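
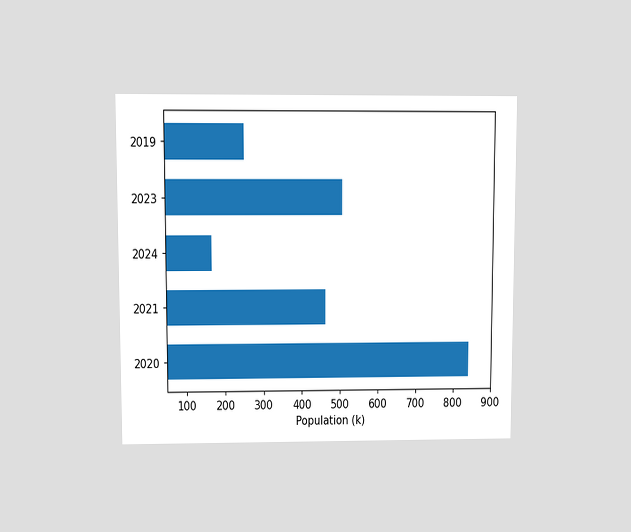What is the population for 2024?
168k

The chart is viewed at a slight angle. Reading along the chart's x-axis, the 2024 bar reaches 168k.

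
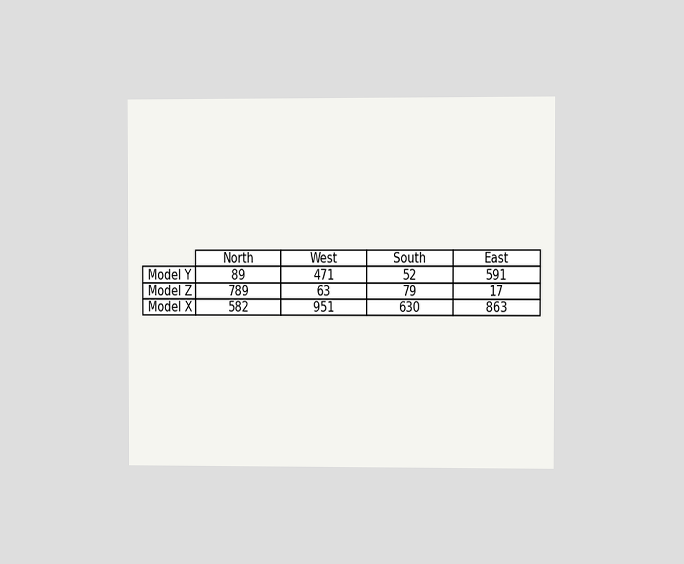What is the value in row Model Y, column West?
The chart is viewed at a slight angle. The (Model Y, West) cell reads 471.

471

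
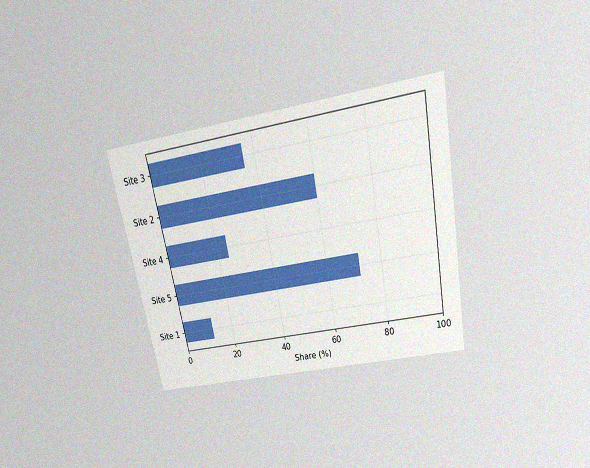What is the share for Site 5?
The chart is tilted about 11° counter-clockwise and viewed slightly from above, with some photo noise. Reading along the chart's x-axis, the Site 5 bar reaches 72%.

72%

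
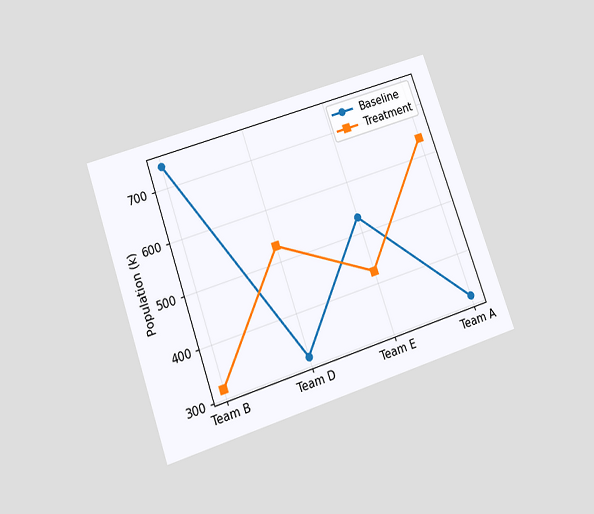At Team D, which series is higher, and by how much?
Treatment, by 212k

The chart is tilted about 19° counter-clockwise and viewed slightly from below. At Team D, Treatment sits above the other line by 212k.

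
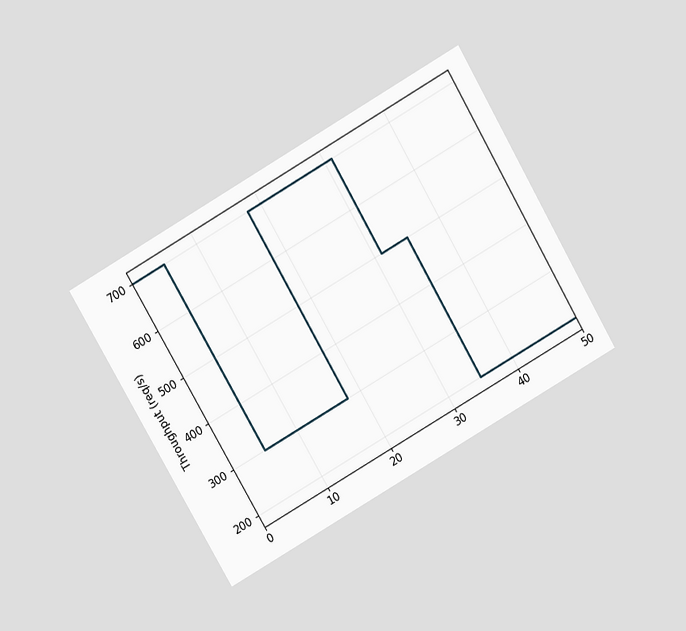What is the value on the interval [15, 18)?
The chart is tilted about 30° counter-clockwise and viewed slightly from above. On [15, 18) the step sits at 300req/s.

300req/s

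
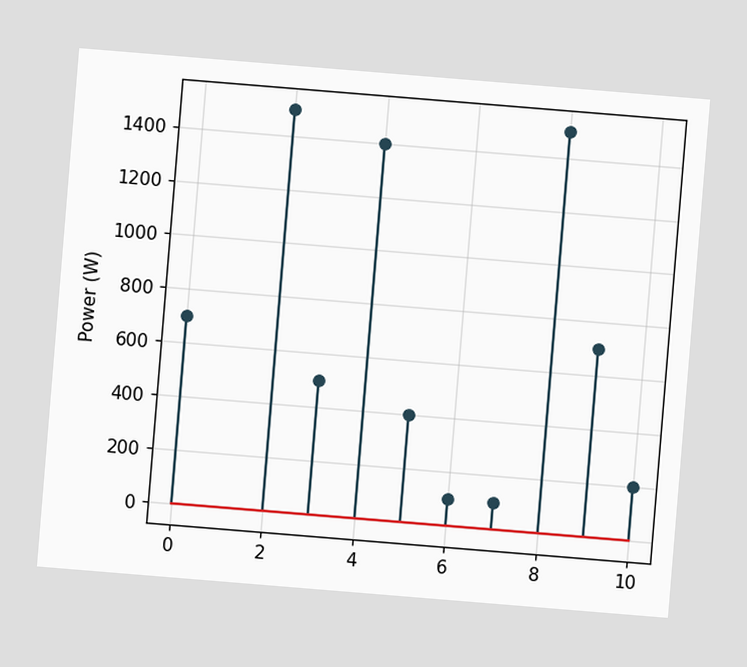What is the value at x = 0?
700W

The chart is tilted about 5° clockwise. The stem at x=0 reaches 700W.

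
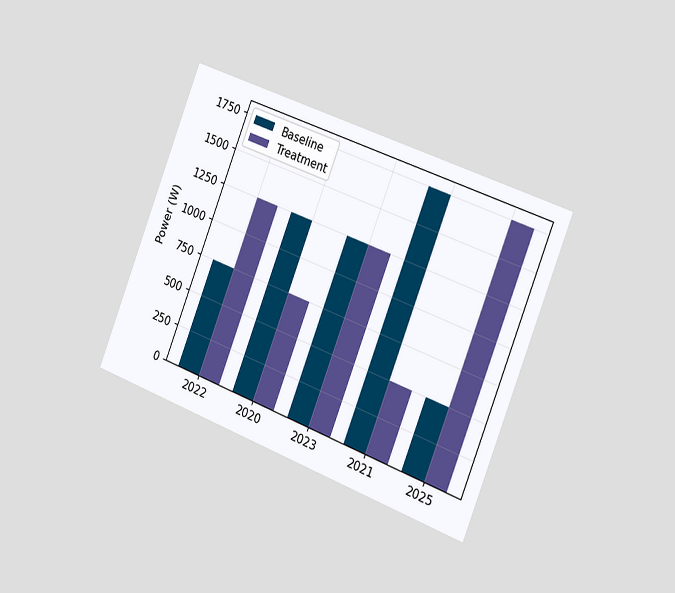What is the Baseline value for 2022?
The chart is tilted about 21° clockwise and viewed slightly from the right. The Baseline bar at 2022 reaches 750W on the y-axis.

750W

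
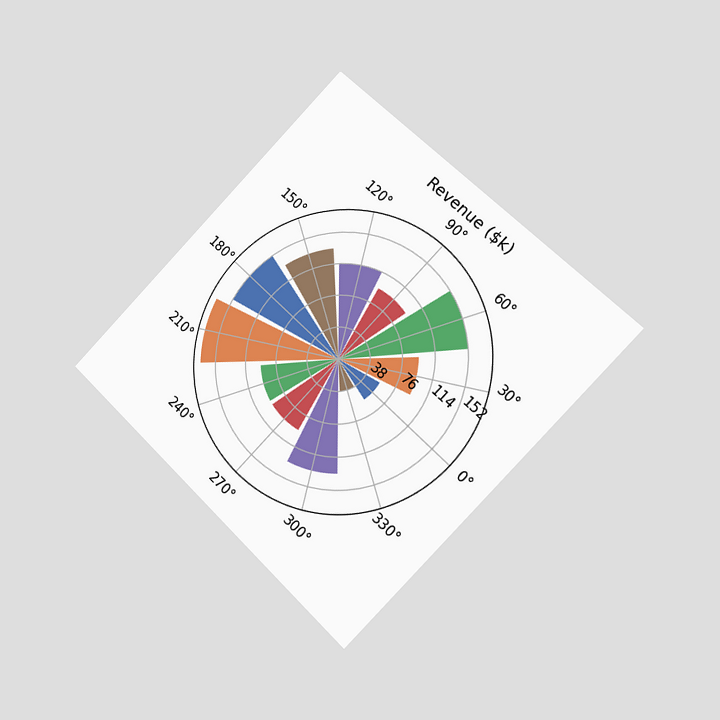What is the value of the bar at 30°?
The chart is tilted about 44° clockwise and viewed slightly from the right. The bar at 30° reaches $95k on the radial axis.

$95k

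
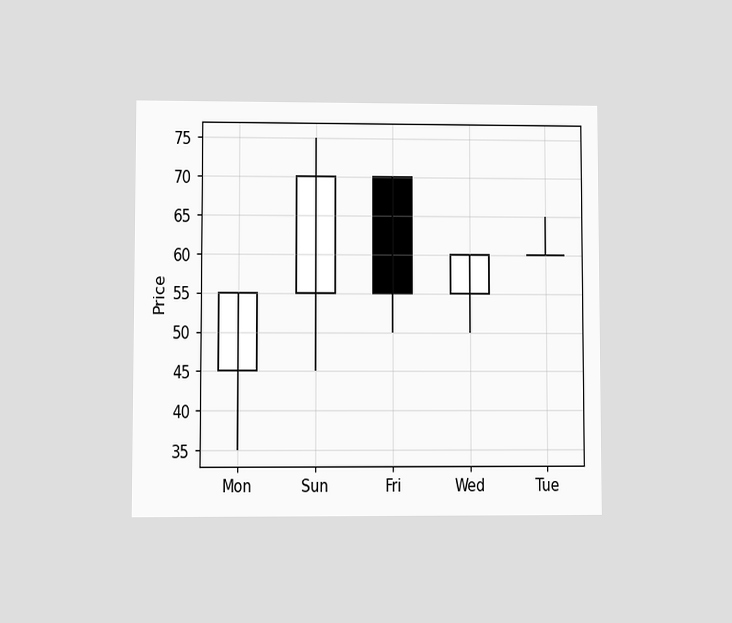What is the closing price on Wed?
The chart is viewed at a slight angle. The Wed candle closes at 60.

60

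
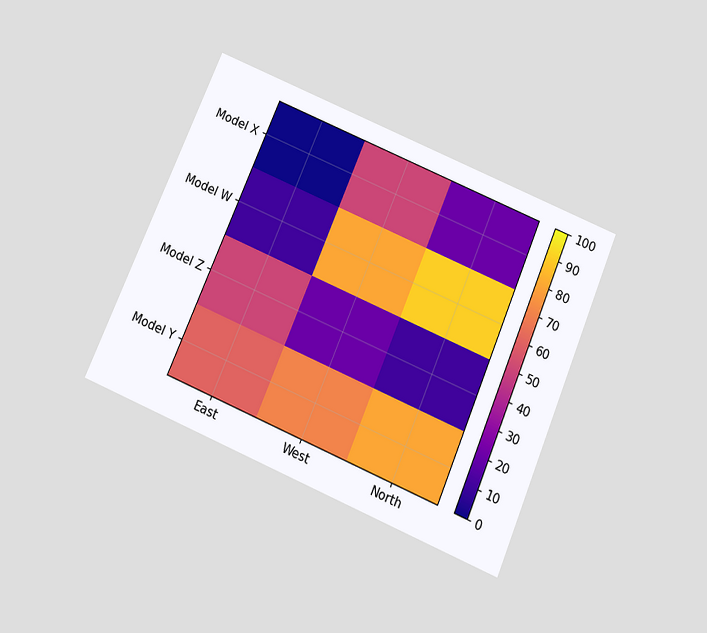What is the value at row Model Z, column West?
The chart is tilted about 23° clockwise and viewed slightly from below. Matching cell (Model Z, West) against the colorbar gives 20.

20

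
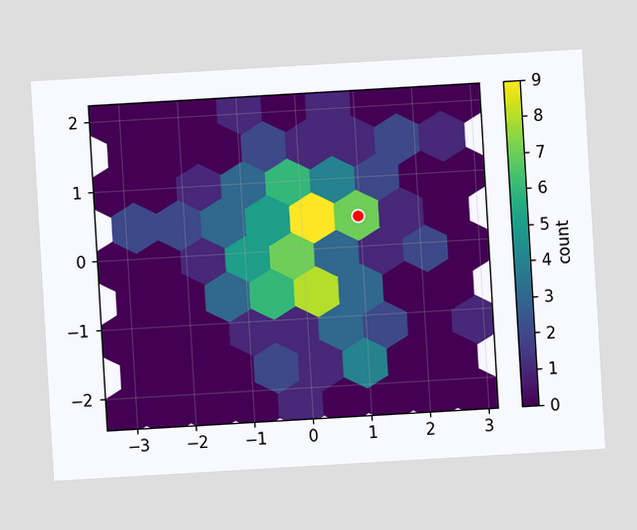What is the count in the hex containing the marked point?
7

The chart is tilted about 3° counter-clockwise. The marked hex reads 7 on the colorbar.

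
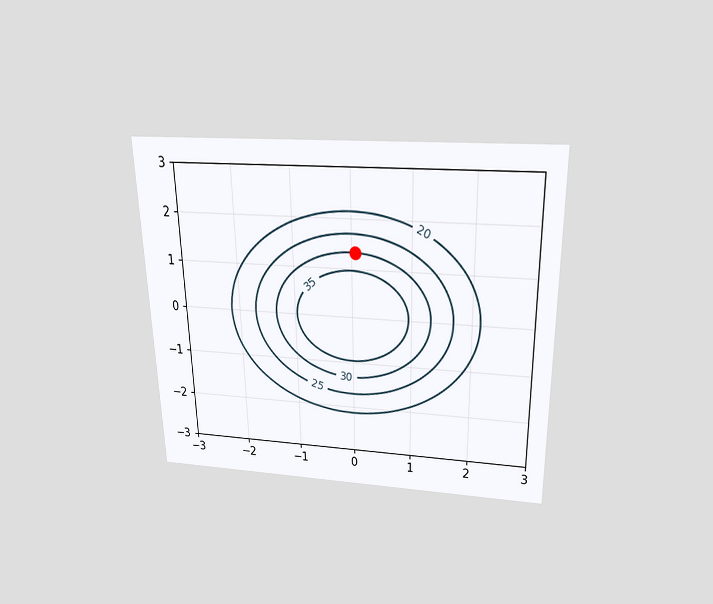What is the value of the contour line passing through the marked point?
The chart is viewed slightly from above. The marked point sits on the contour labelled 30.

30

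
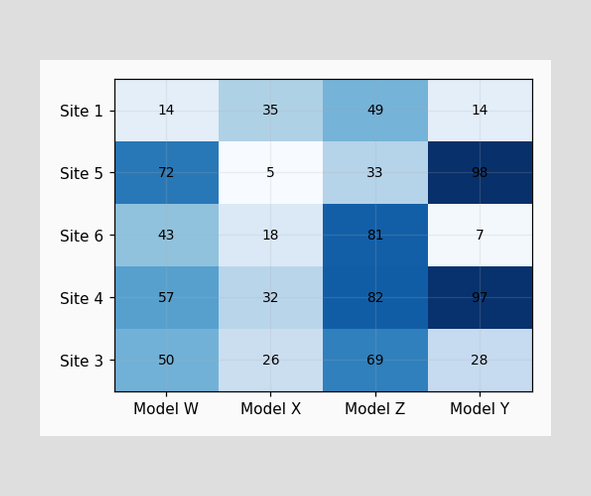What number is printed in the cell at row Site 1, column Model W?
14

The (Site 1, Model W) cell reads 14.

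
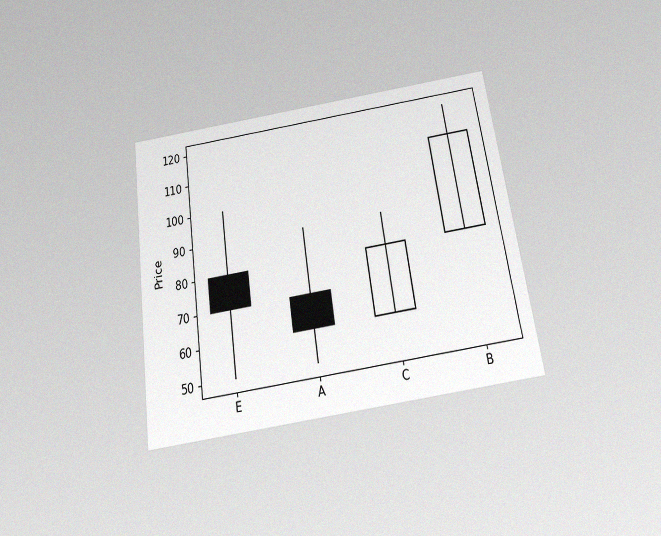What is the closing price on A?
The chart is tilted about 8° counter-clockwise and viewed slightly from below, with some photo noise. The A candle closes at 60.

60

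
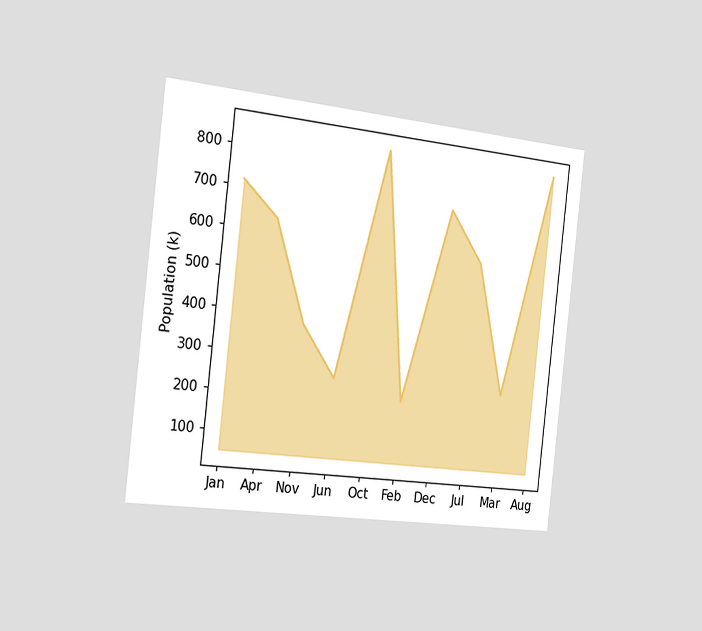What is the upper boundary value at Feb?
The chart is tilted about 6° clockwise and viewed slightly from the left. At Feb the upper boundary is at 210k.

210k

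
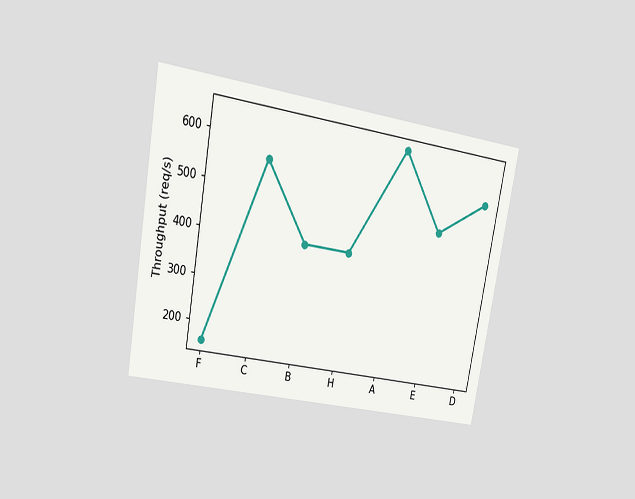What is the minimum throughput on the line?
The chart is tilted about 10° clockwise and viewed at a slight angle. The lowest point is at F, and reading across to the y-axis gives 160req/s.

160req/s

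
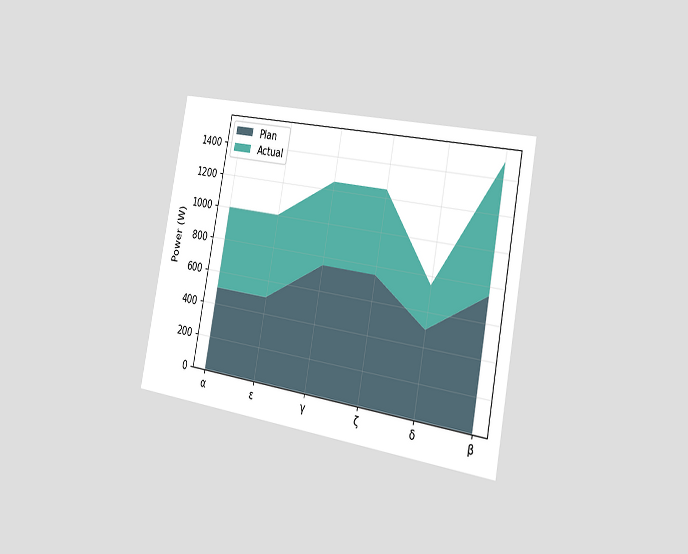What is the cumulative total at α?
The chart is tilted about 11° clockwise and viewed slightly from the right. The stacked total at α reaches 1000W.

1000W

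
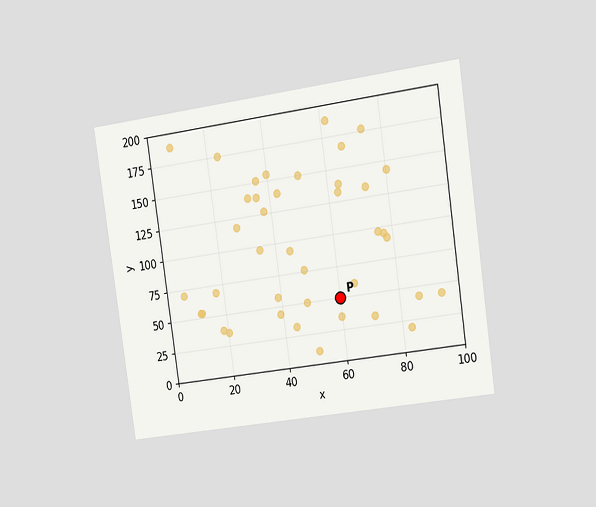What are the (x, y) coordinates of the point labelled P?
The chart is tilted about 8° counter-clockwise and viewed slightly from the right. Following the gridlines from P to each axis, P sits at (60, 50).

(60, 50)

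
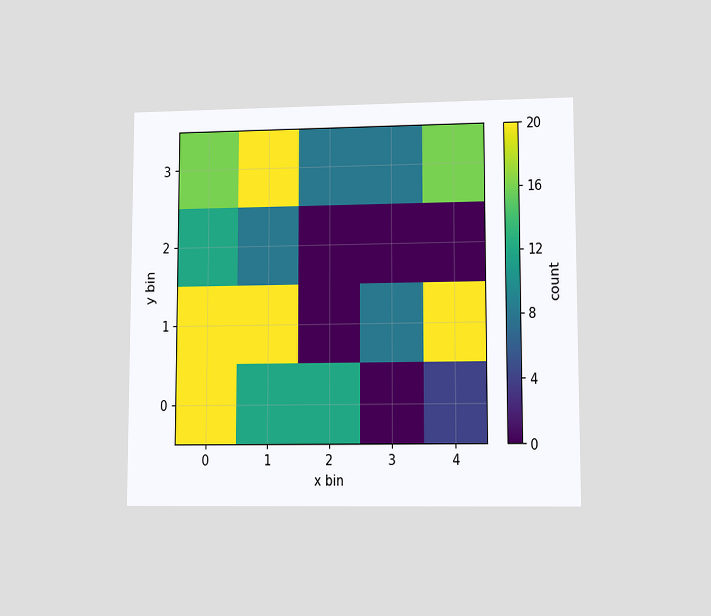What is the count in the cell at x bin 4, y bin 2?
The chart is viewed at a slight angle. Matching the cell (4, 2) against the colorbar gives 0.

0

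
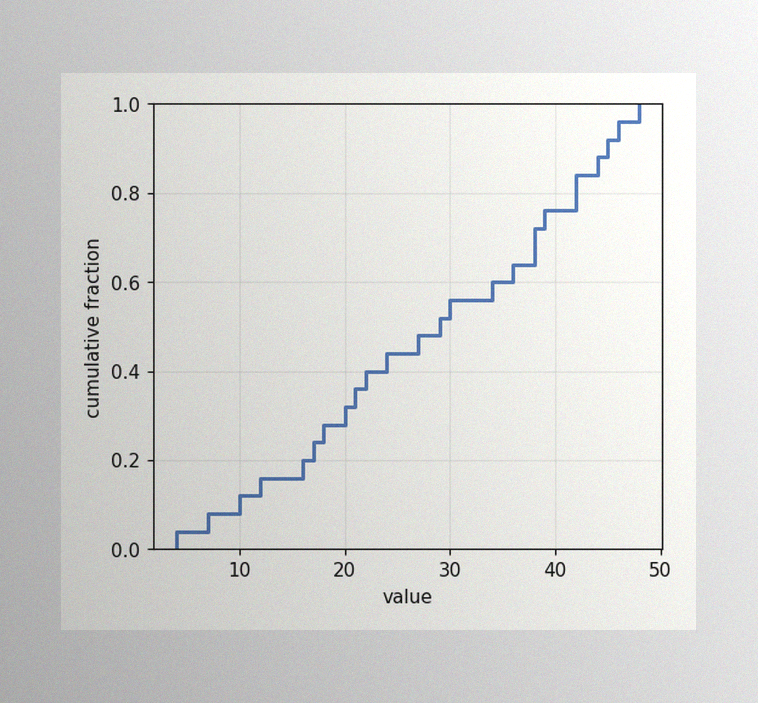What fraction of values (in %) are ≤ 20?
The image has some photo noise and uneven lighting. At x=20 the ECDF step is at 32%.

32%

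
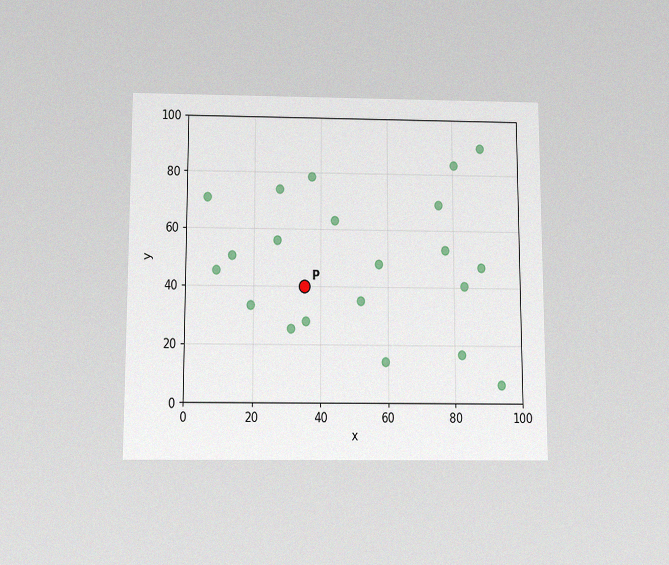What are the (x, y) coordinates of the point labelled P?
(35, 40)

The chart is viewed slightly from below, with some photo noise. Following the gridlines from P to each axis, P sits at (35, 40).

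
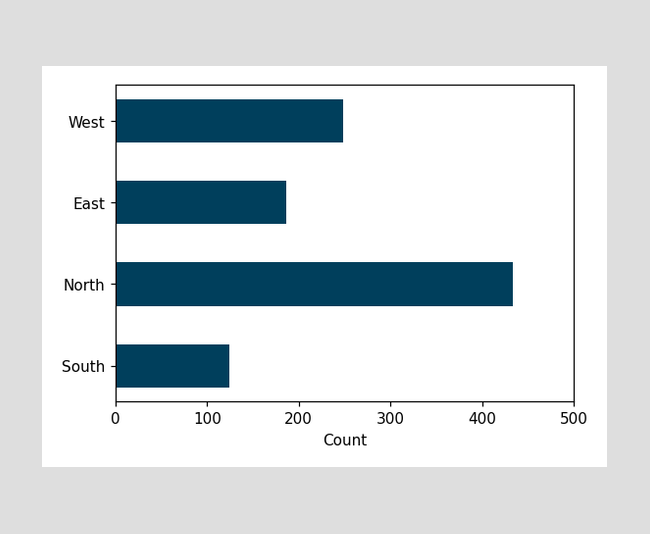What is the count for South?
Reading along the chart's x-axis, the South bar reaches 124.

124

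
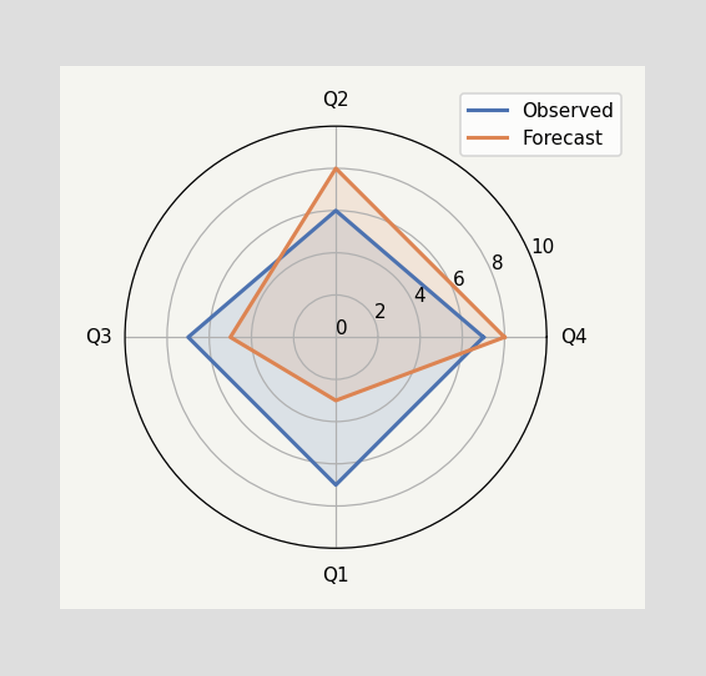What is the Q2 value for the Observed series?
On the Q2 axis, Observed reaches 6.

6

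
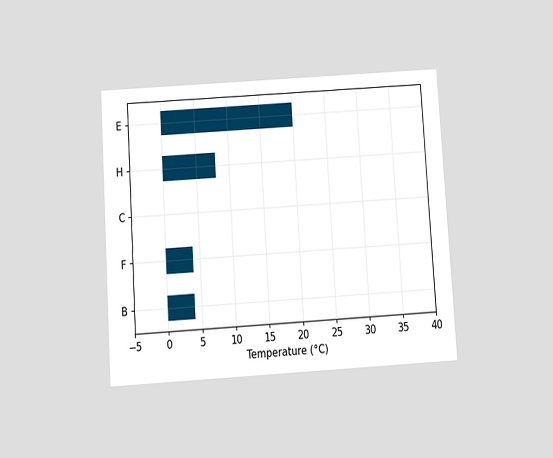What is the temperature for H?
The chart is tilted about 4° counter-clockwise and viewed slightly from below. Reading along the chart's x-axis, the H bar reaches 8°C.

8°C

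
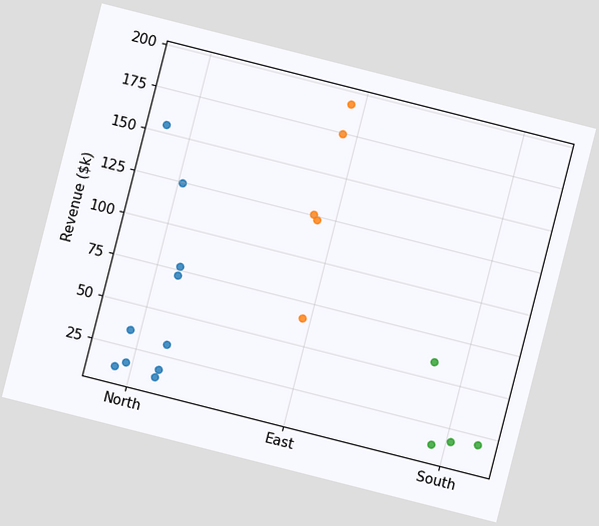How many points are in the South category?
The chart is tilted about 14° clockwise. Counting the markers in the South column gives 4.

4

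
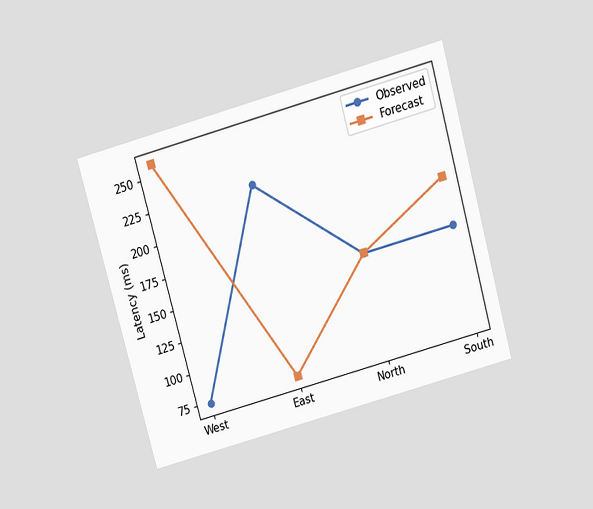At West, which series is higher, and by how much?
Forecast, by 185ms

The chart is tilted about 15° counter-clockwise and viewed slightly from above. At West, Forecast sits above the other line by 185ms.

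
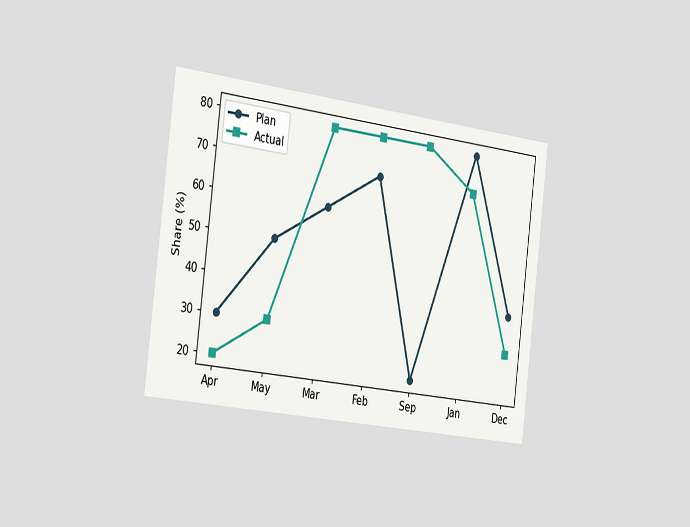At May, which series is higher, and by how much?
Plan, by 20%

The chart is tilted about 7° clockwise and viewed slightly from the left. At May, Plan sits above the other line by 20%.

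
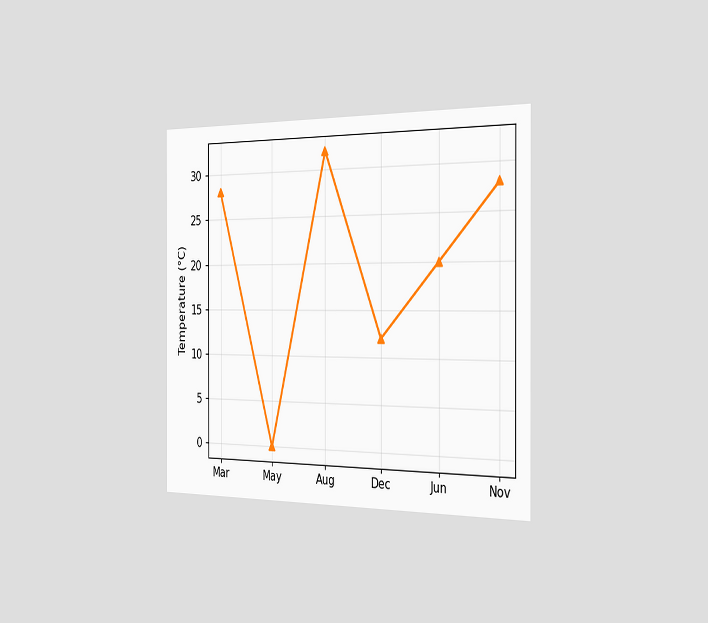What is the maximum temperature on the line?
The chart is viewed slightly from the right. The highest point is at Aug, and reading across to the y-axis gives 32°C.

32°C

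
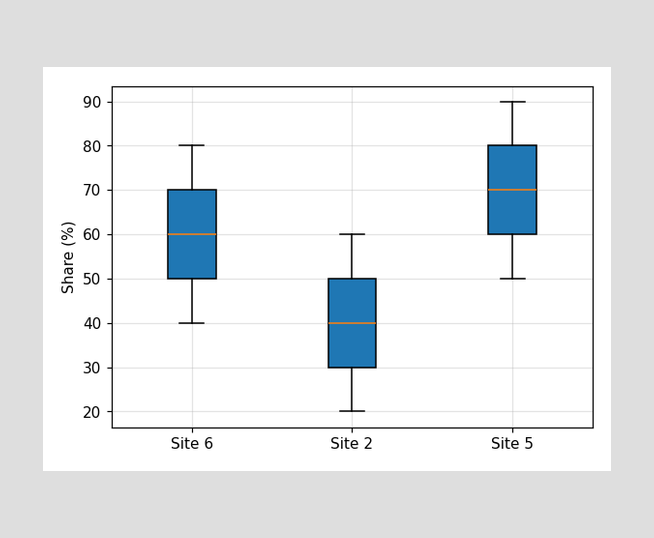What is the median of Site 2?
40%

The median line in the Site 2 box sits at 40%.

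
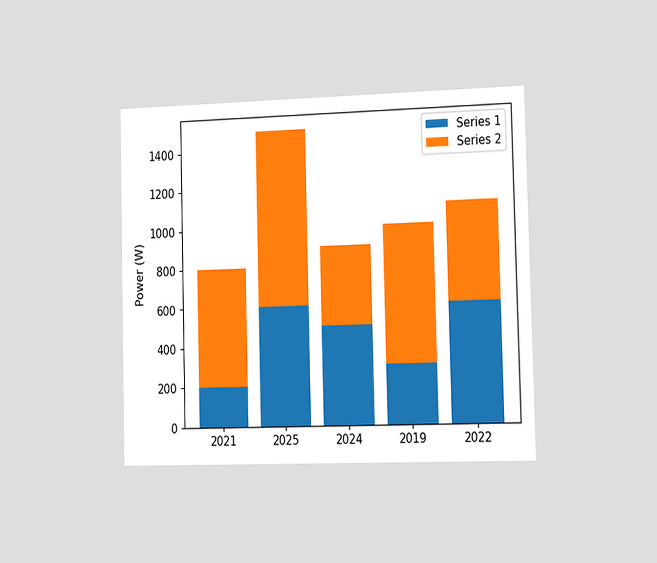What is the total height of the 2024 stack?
900W

The chart is viewed slightly from the right. The 2024 stack's top reaches 900W on the y-axis.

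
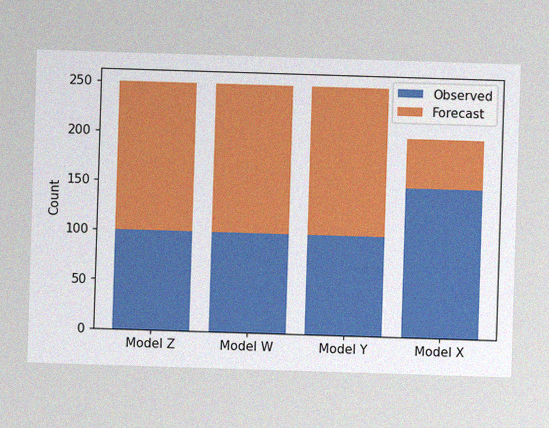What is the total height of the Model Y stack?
The image has some photo noise and uneven lighting. The Model Y stack's top reaches 250 on the y-axis.

250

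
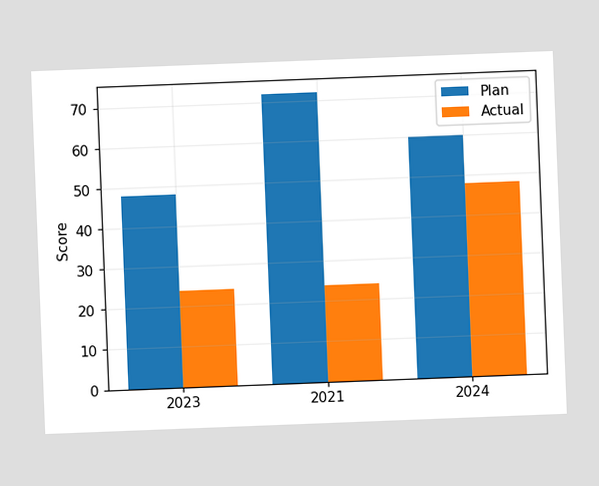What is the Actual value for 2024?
The chart is tilted about 2° counter-clockwise. The Actual bar at 2024 reaches 48 on the y-axis.

48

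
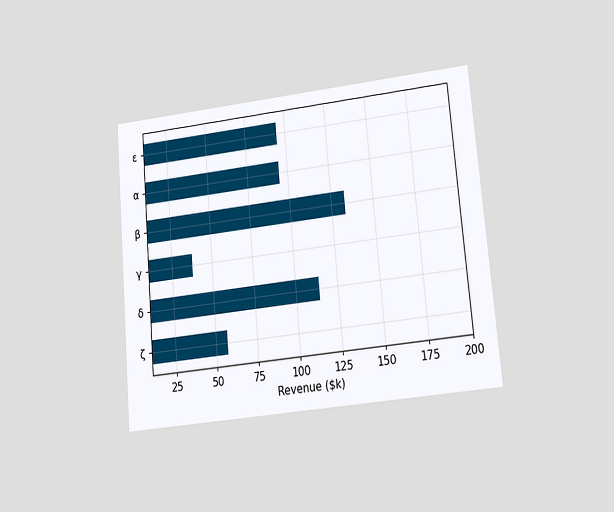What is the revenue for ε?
$95k

The chart is tilted about 5° counter-clockwise and viewed at a slight angle. Reading along the chart's x-axis, the ε bar reaches $95k.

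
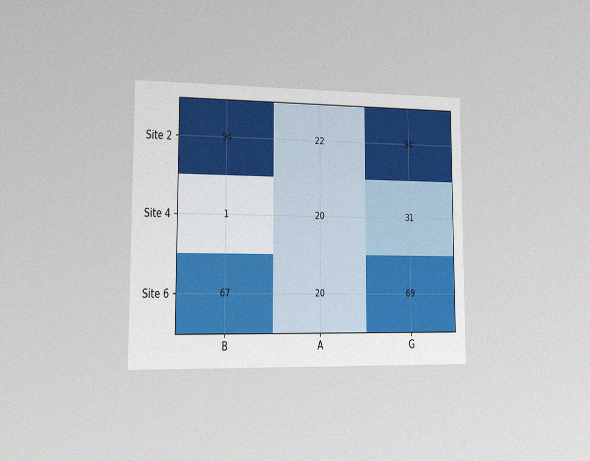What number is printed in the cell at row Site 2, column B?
The chart is viewed slightly from the left, with some photo noise. The (Site 2, B) cell reads 94.

94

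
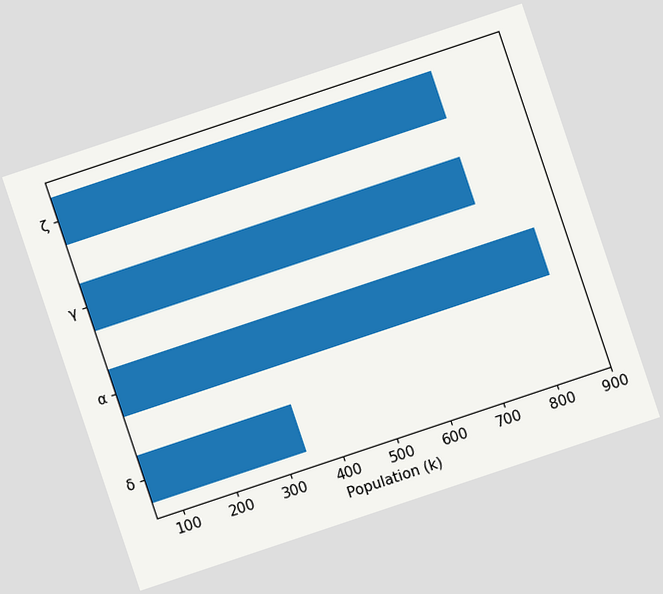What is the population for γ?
The chart is tilted about 18° counter-clockwise. Reading along the chart's x-axis, the γ bar reaches 765k.

765k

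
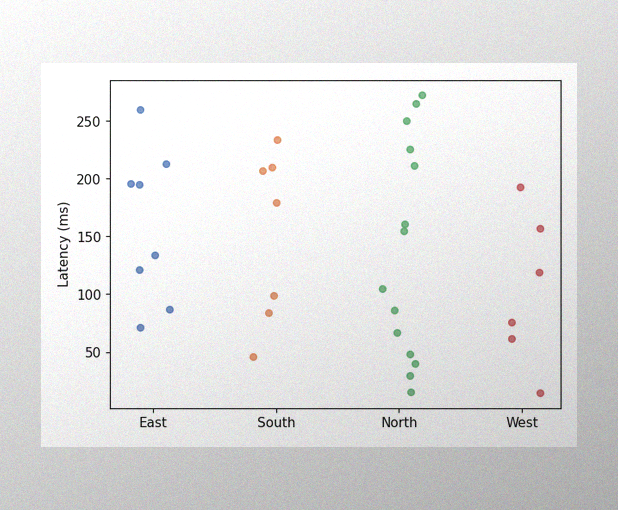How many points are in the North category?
The image has some photo noise and uneven lighting. Counting the markers in the North column gives 14.

14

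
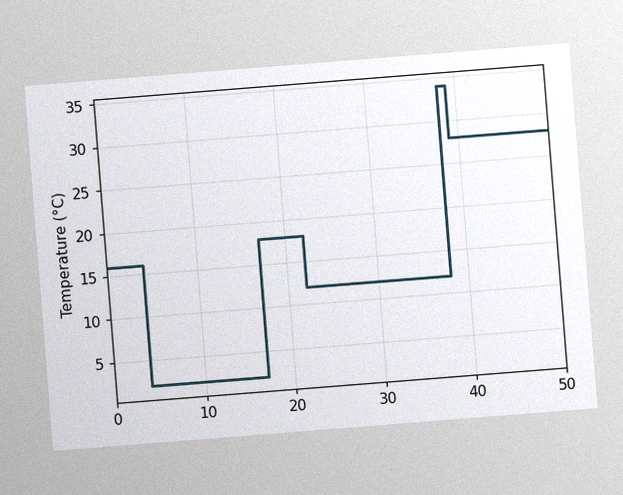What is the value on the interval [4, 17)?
The chart is tilted about 5° counter-clockwise, with some photo noise. On [4, 17) the step sits at 2°C.

2°C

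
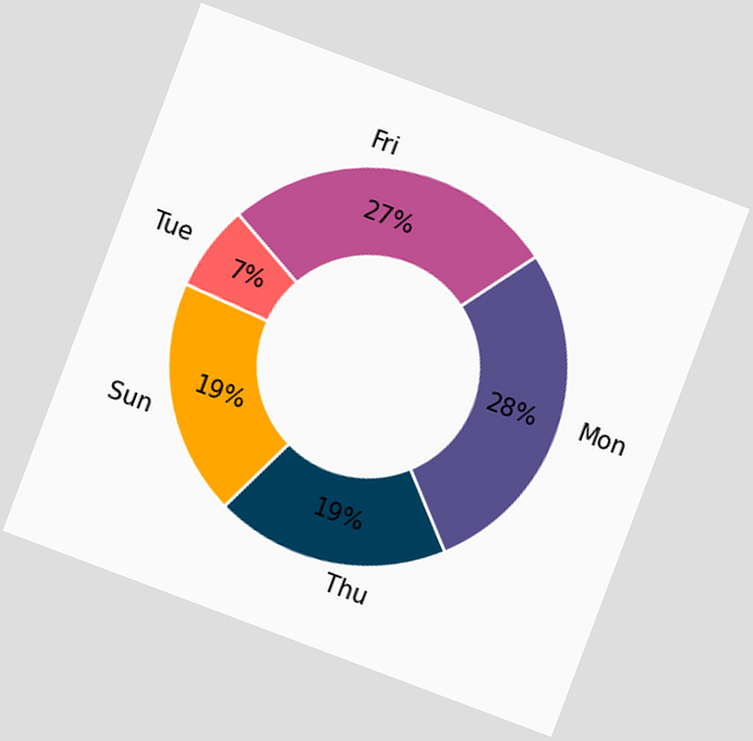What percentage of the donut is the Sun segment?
19%

The chart is tilted about 21° clockwise. The Sun segment takes up 19% of the ring.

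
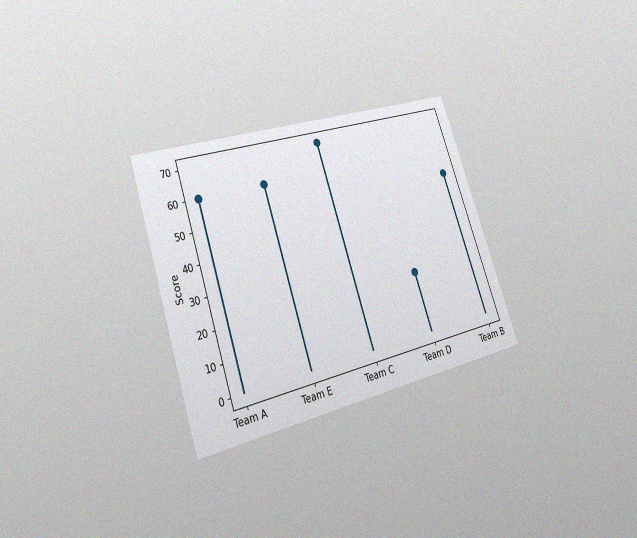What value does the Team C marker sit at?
The chart is tilted about 19° counter-clockwise and viewed at a slight angle, with some photo noise. The Team C marker sits at 70.

70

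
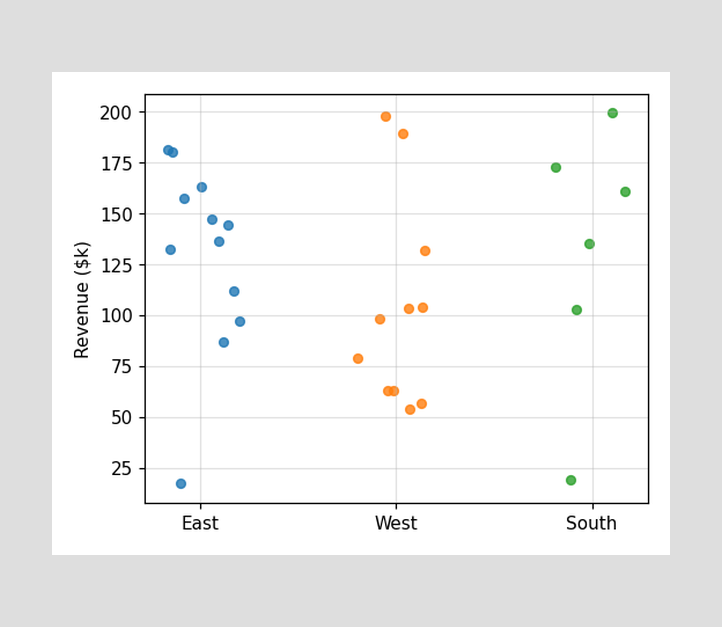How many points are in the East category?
12

Counting the markers in the East column gives 12.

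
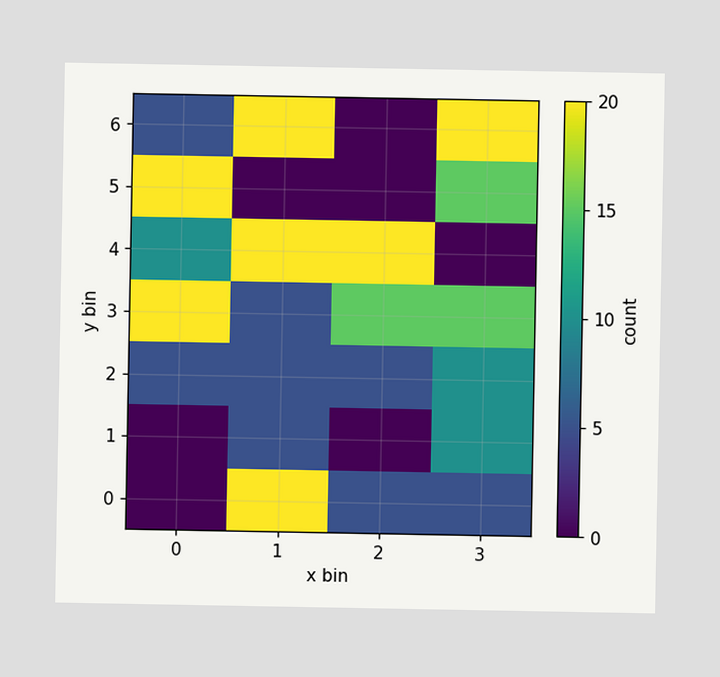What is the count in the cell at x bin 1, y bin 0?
20

Matching the cell (1, 0) against the colorbar gives 20.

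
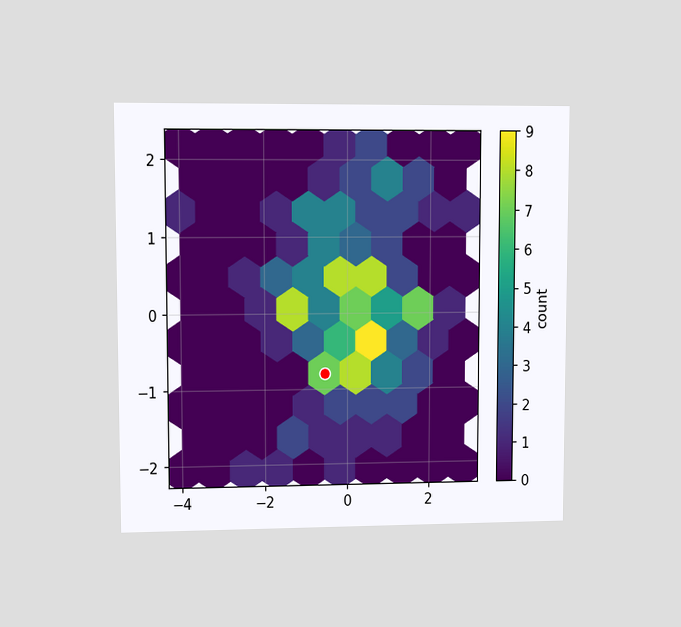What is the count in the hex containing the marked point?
The chart is viewed at a slight angle. The marked hex reads 7 on the colorbar.

7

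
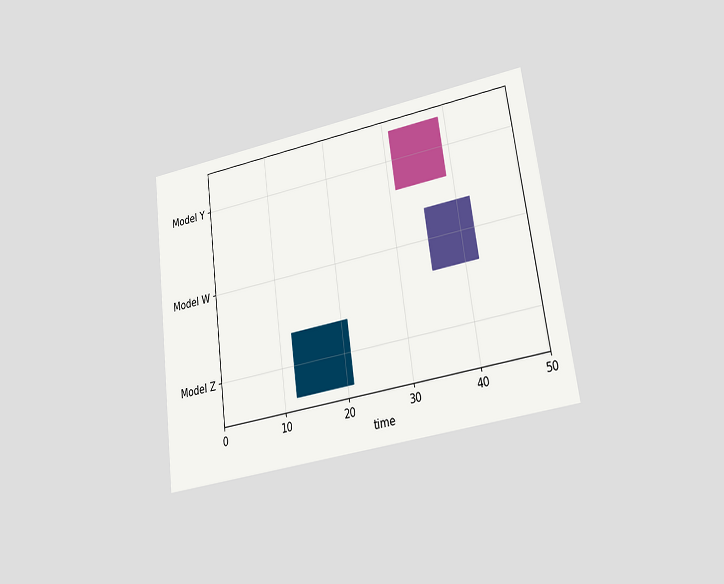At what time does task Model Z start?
The chart is tilted about 8° counter-clockwise and viewed at a slight angle. The Model Z bar begins at t=12.

12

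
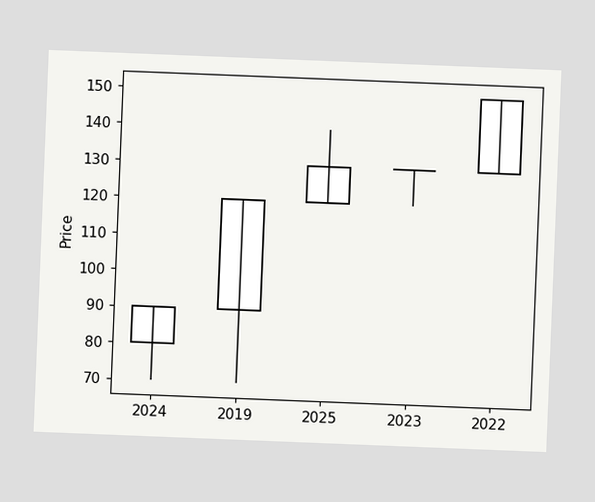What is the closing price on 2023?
130

The chart is tilted about 2° clockwise. The 2023 candle closes at 130.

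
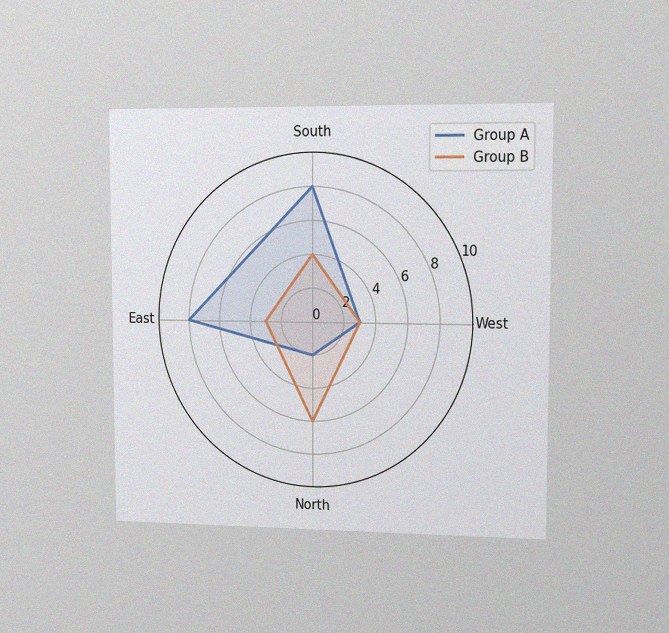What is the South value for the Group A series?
8

The chart is viewed slightly from the right, with some photo noise. On the South axis, Group A reaches 8.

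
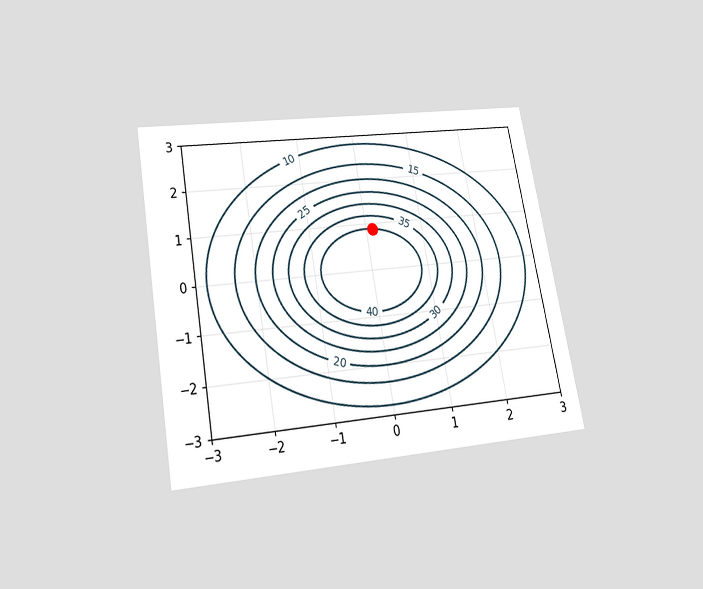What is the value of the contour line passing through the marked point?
The chart is tilted about 10° counter-clockwise and viewed slightly from below. The marked point sits on the contour labelled 40.

40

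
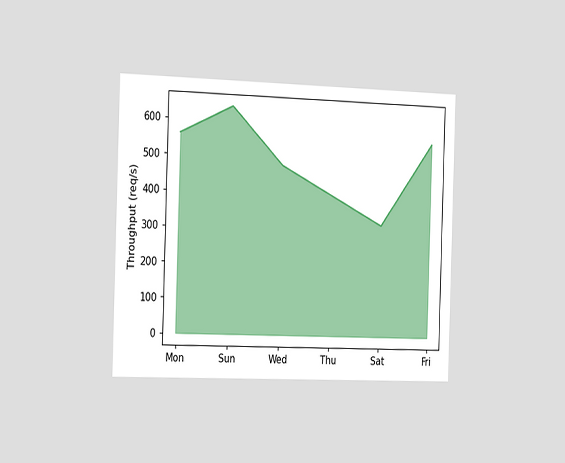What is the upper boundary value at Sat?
320req/s

The chart is viewed slightly from the left. At Sat the upper boundary is at 320req/s.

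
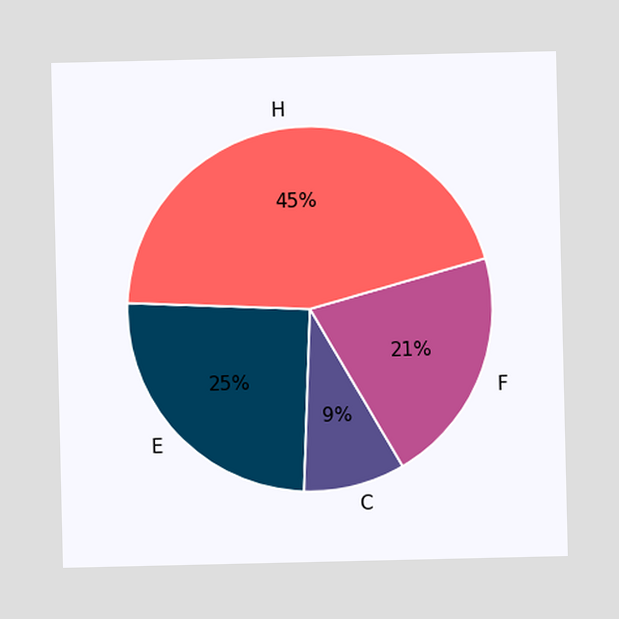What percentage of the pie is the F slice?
The F slice takes up 21% of the pie.

21%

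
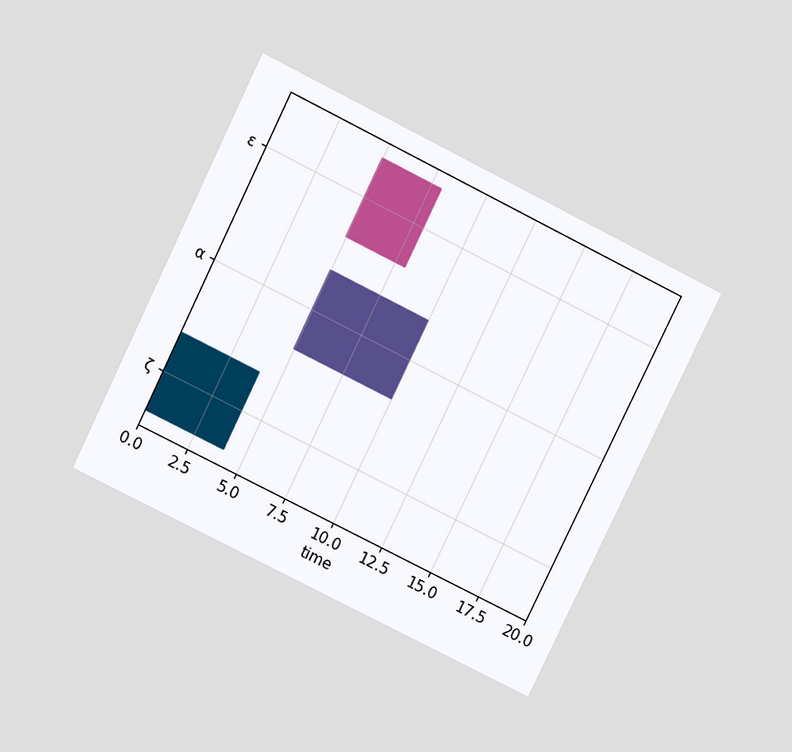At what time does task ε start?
The chart is tilted about 26° clockwise and viewed slightly from above. The ε bar begins at t=5.

5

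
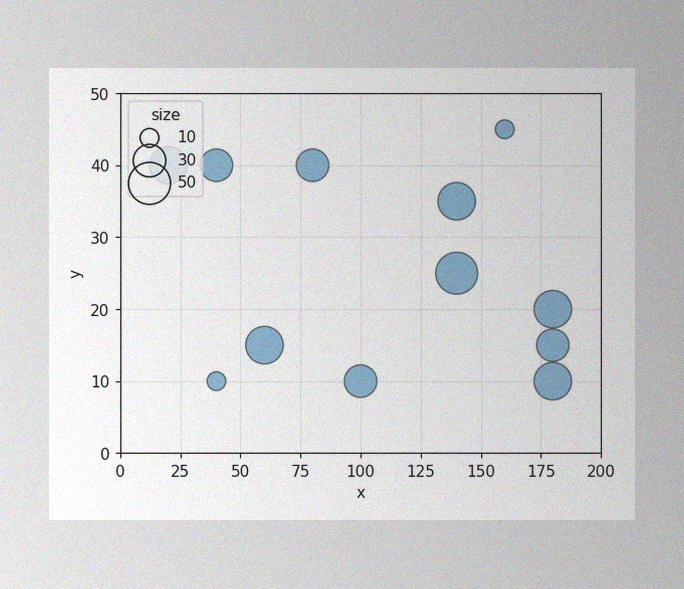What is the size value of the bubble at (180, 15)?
30

The image has some photo noise and uneven lighting. Matching the bubble at (180, 15) against the size legend gives 30.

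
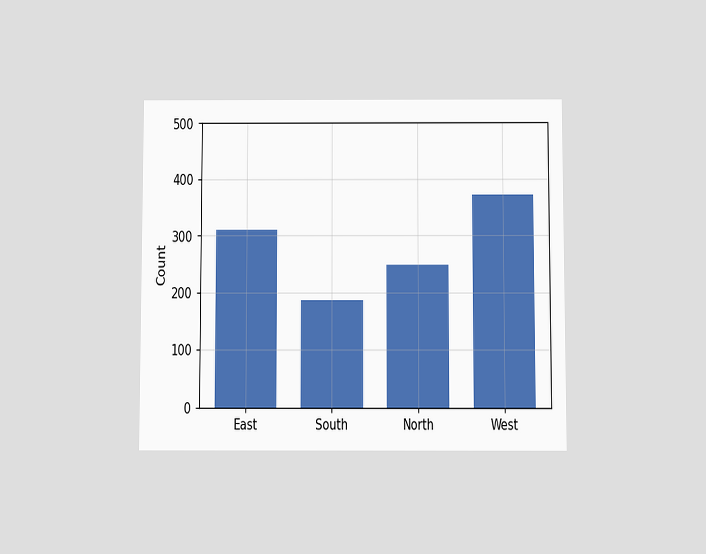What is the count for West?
The chart is viewed slightly from below. Reading along the chart's y-axis, the West bar reaches 372.

372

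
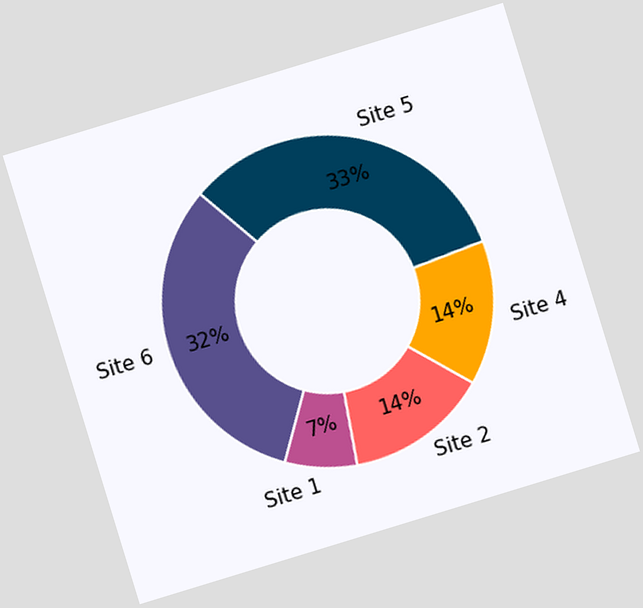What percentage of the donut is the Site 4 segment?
The chart is tilted about 17° counter-clockwise. The Site 4 segment takes up 14% of the ring.

14%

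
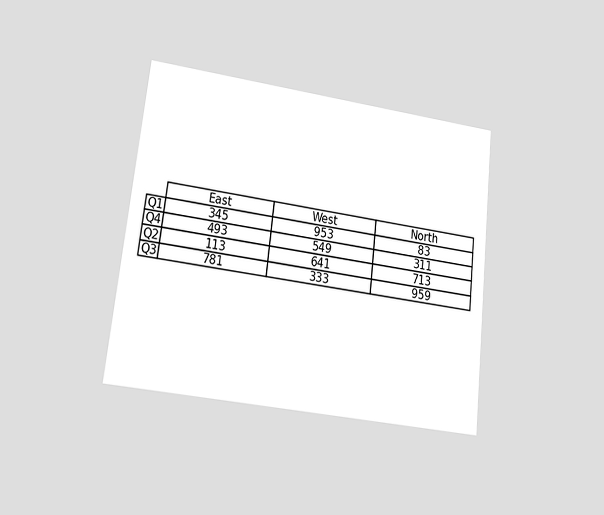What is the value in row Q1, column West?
The chart is tilted about 6° clockwise and viewed at a slight angle. The (Q1, West) cell reads 953.

953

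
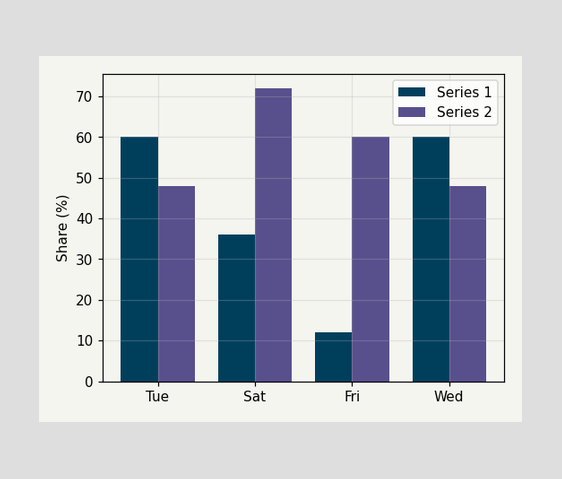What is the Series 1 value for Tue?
The Series 1 bar at Tue reaches 60% on the y-axis.

60%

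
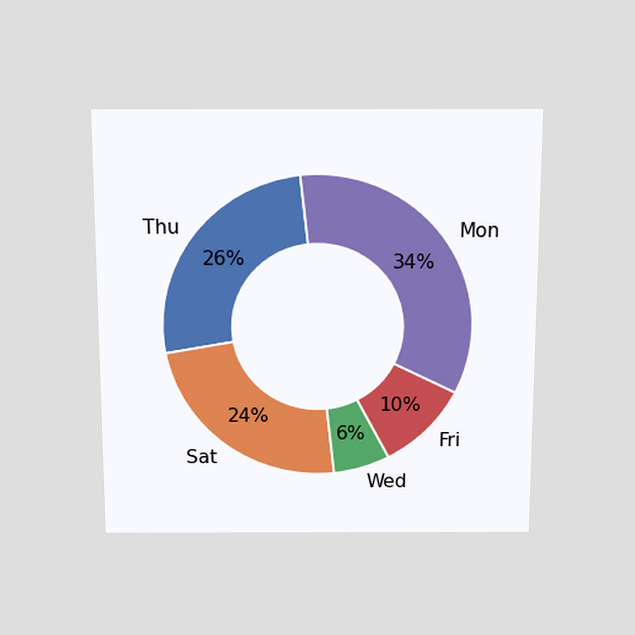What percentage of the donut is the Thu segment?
26%

The chart is viewed slightly from above. The Thu segment takes up 26% of the ring.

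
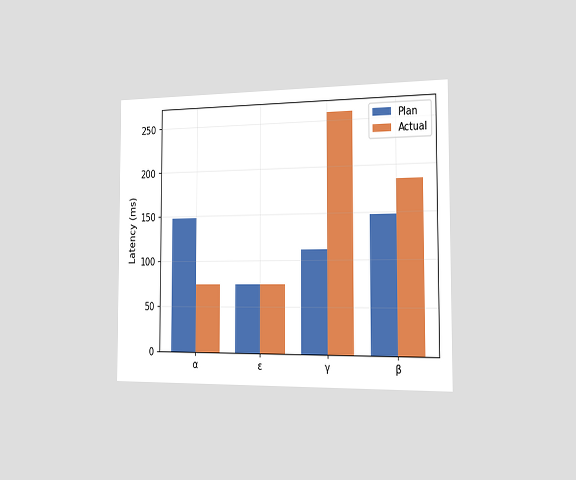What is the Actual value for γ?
259ms

The chart is viewed slightly from the right. The Actual bar at γ reaches 259ms on the y-axis.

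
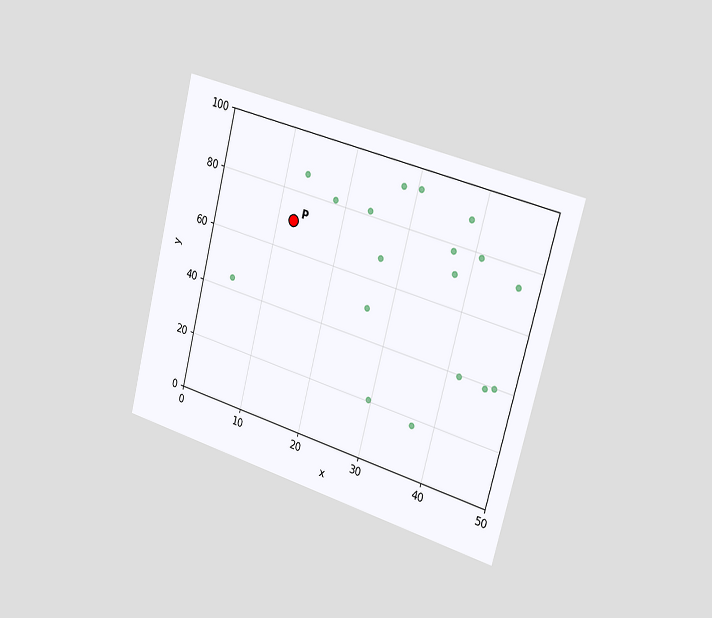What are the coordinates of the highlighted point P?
The chart is tilted about 14° clockwise and viewed slightly from the right. Following the gridlines from P to each axis, P sits at (12.5, 70).

(12.5, 70)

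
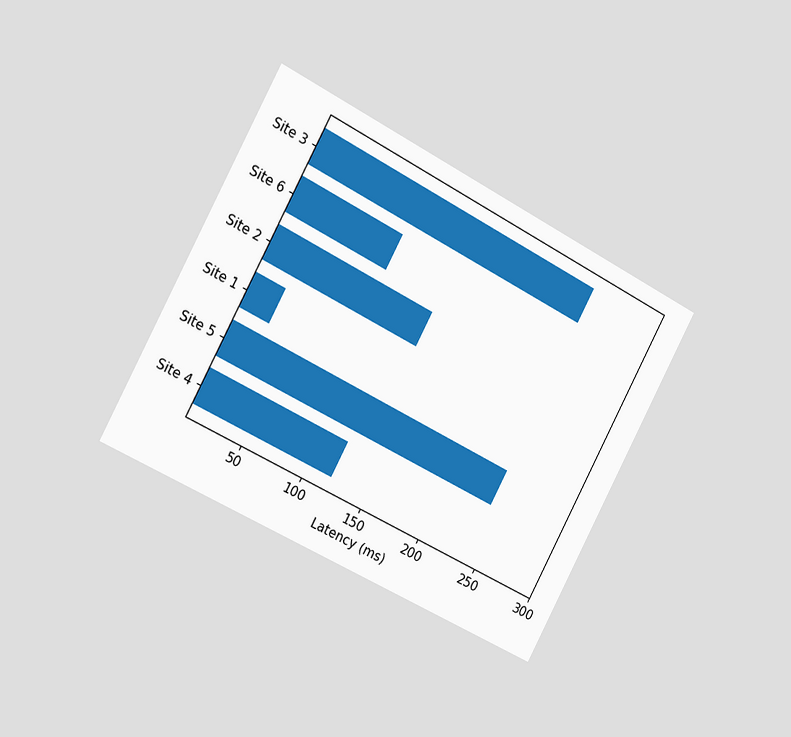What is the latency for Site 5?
240ms

The chart is tilted about 28° clockwise and viewed slightly from the left. Reading along the chart's x-axis, the Site 5 bar reaches 240ms.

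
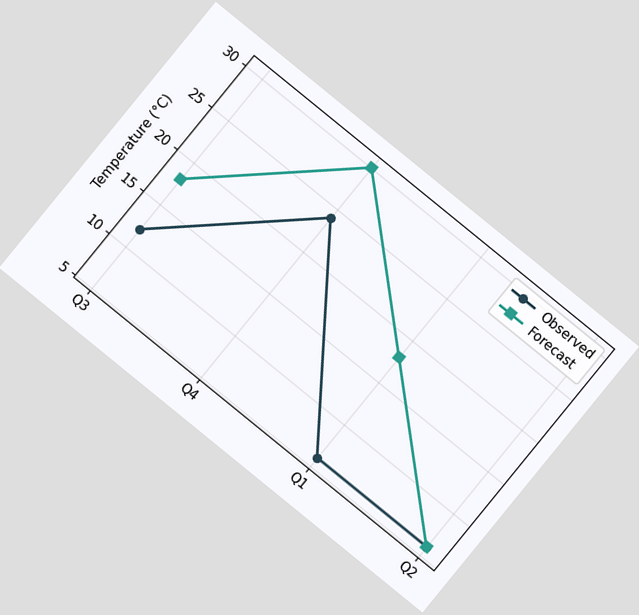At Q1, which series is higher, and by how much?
Forecast, by 12°C

The chart is tilted about 39° clockwise. At Q1, Forecast sits above the other line by 12°C.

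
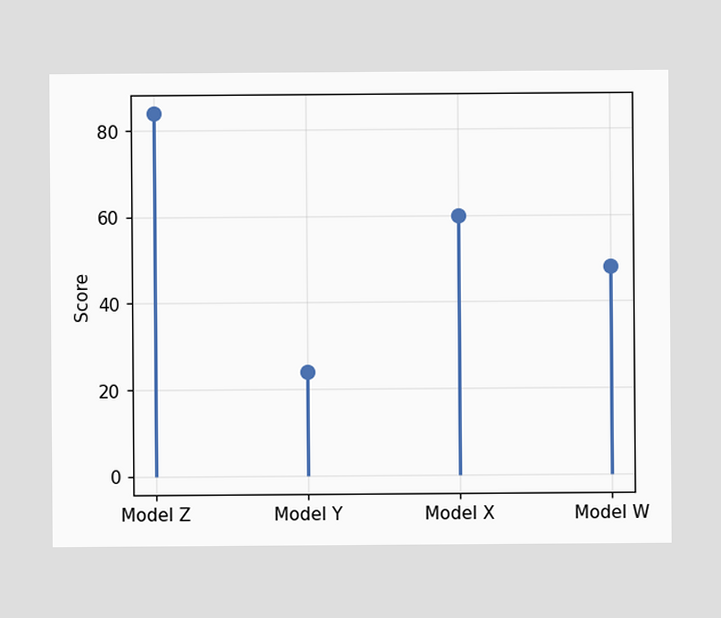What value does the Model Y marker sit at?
The Model Y marker sits at 24.

24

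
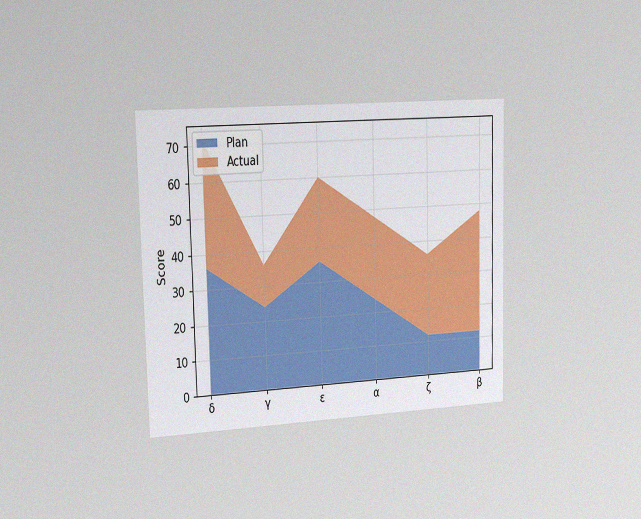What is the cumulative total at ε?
60

The chart is viewed slightly from the left, with some photo noise. The stacked total at ε reaches 60.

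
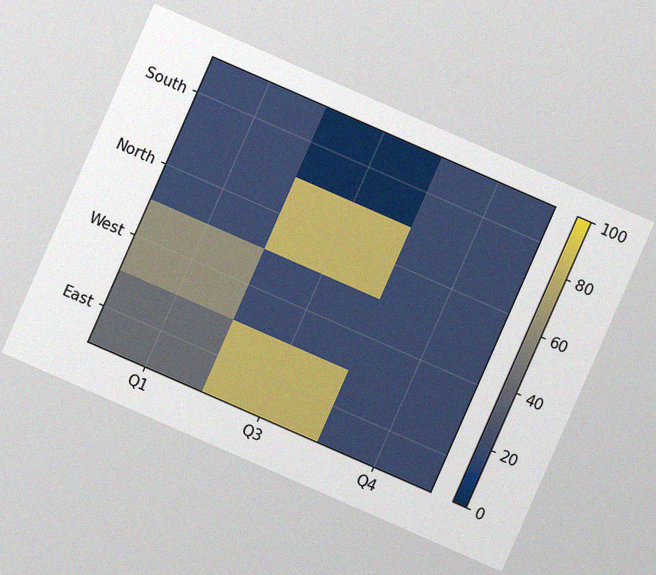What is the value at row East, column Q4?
The chart is tilted about 24° clockwise, with some photo noise. Matching cell (East, Q4) against the colorbar gives 20.

20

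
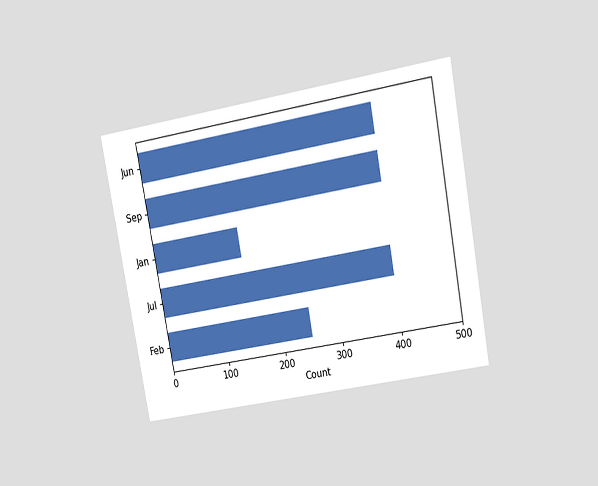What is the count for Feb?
250

The chart is tilted about 11° counter-clockwise and viewed at a slight angle. Reading along the chart's x-axis, the Feb bar reaches 250.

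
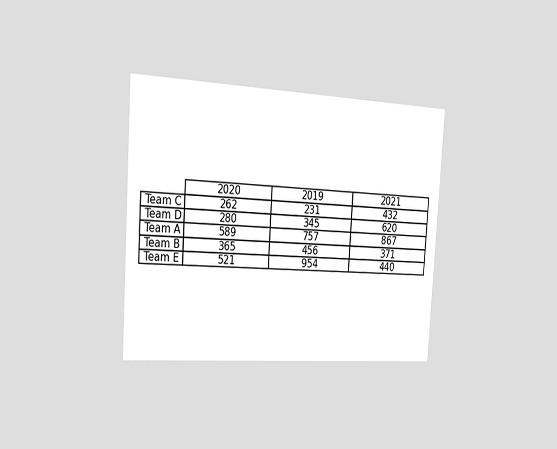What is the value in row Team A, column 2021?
867

The chart is tilted about 4° clockwise and viewed slightly from the left. The (Team A, 2021) cell reads 867.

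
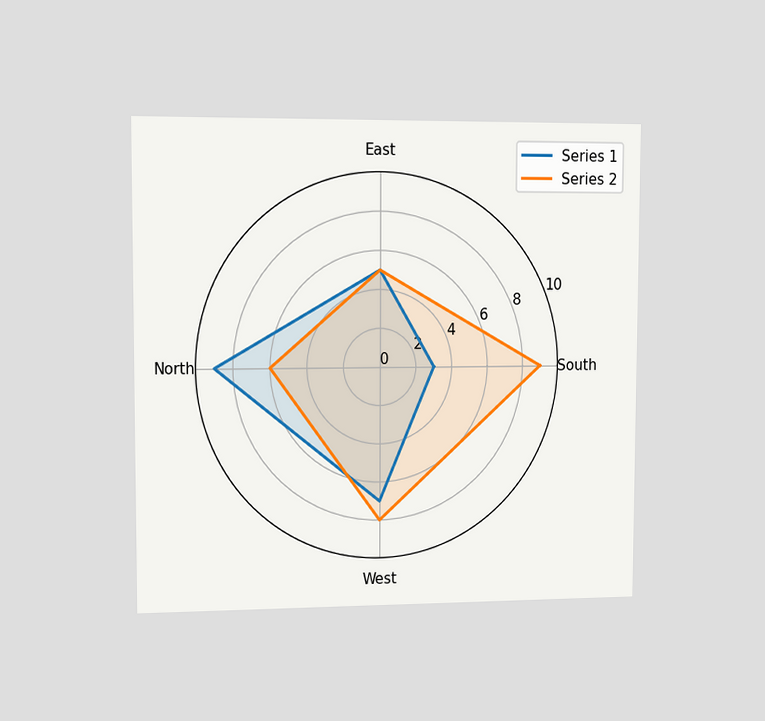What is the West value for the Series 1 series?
The chart is viewed slightly from the left. On the West axis, Series 1 reaches 7.

7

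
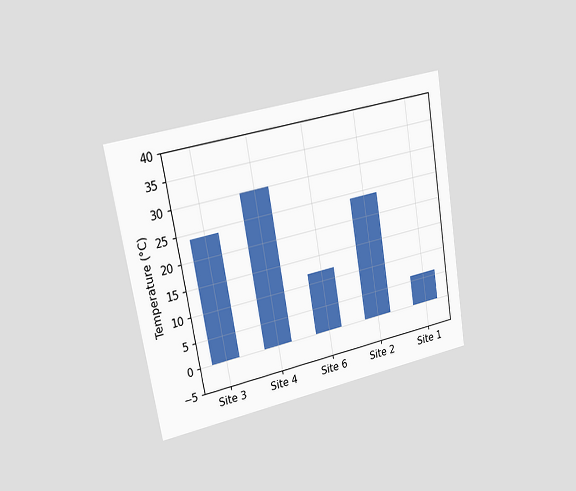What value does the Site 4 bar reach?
30°C

The chart is tilted about 10° counter-clockwise and viewed slightly from the left. Reading along the chart's y-axis, the Site 4 bar reaches 30°C.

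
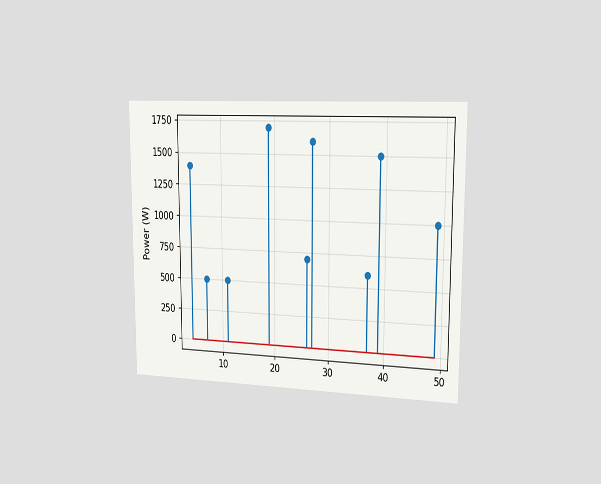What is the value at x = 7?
500W

The chart is viewed slightly from the right. The stem at x=7 reaches 500W.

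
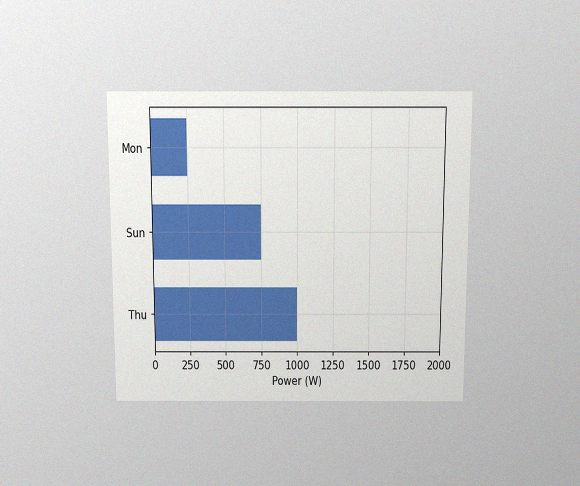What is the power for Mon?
The chart is viewed slightly from above, with some photo noise. Reading along the chart's x-axis, the Mon bar reaches 250W.

250W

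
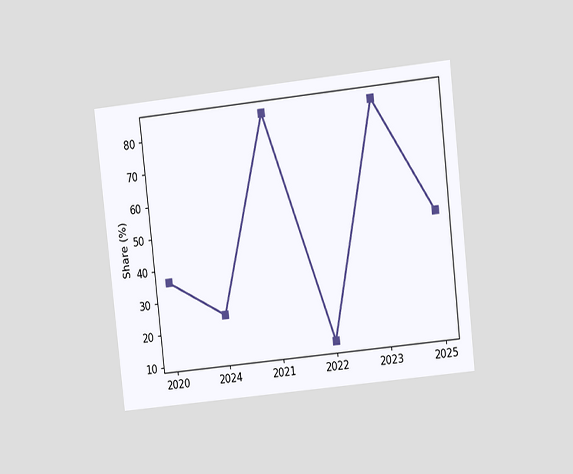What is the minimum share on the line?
12%

The chart is tilted about 6° counter-clockwise and viewed at a slight angle. The lowest point is at 2022, and reading across to the y-axis gives 12%.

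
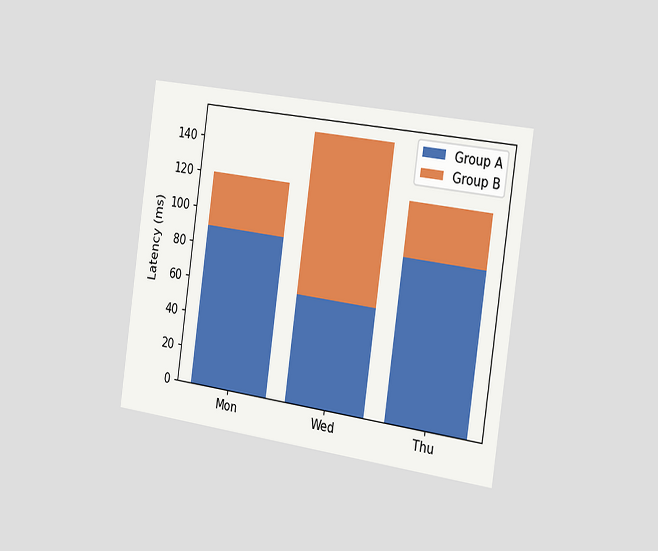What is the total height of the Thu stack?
120ms

The chart is tilted about 8° clockwise and viewed slightly from the right. The Thu stack's top reaches 120ms on the y-axis.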